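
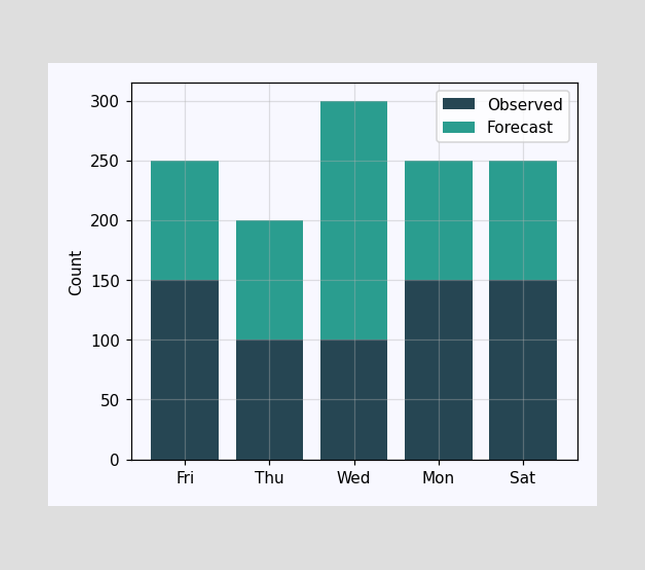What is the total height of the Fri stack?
The Fri stack's top reaches 250 on the y-axis.

250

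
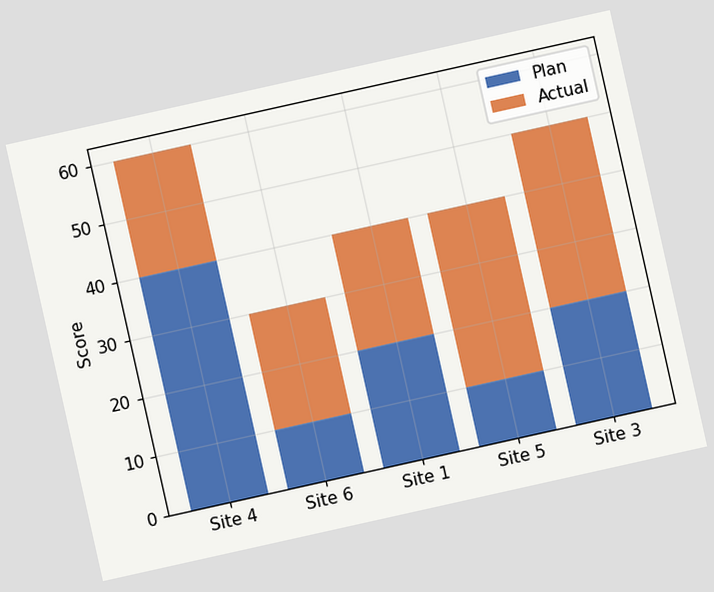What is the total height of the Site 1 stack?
40

The chart is tilted about 13° counter-clockwise. The Site 1 stack's top reaches 40 on the y-axis.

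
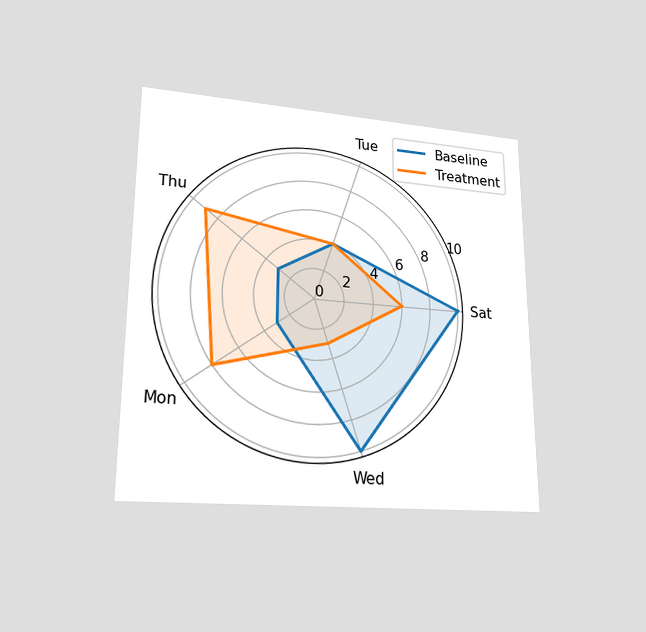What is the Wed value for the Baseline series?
The chart is viewed at a slight angle. On the Wed axis, Baseline reaches 10.

10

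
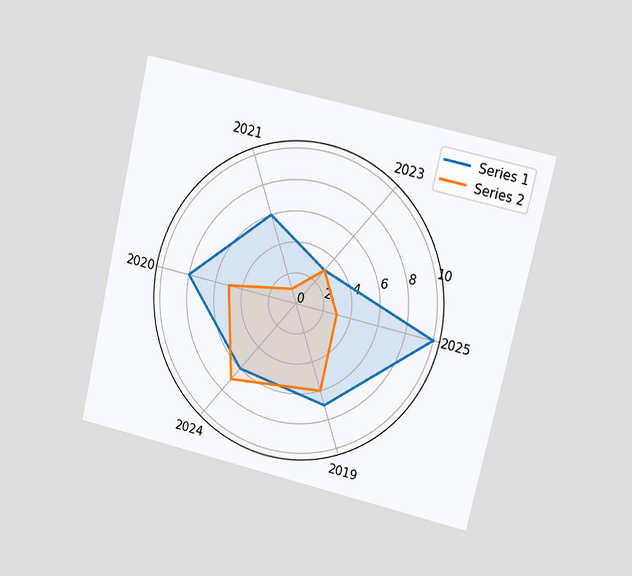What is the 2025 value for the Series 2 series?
The chart is tilted about 13° clockwise and viewed at a slight angle. On the 2025 axis, Series 2 reaches 3.

3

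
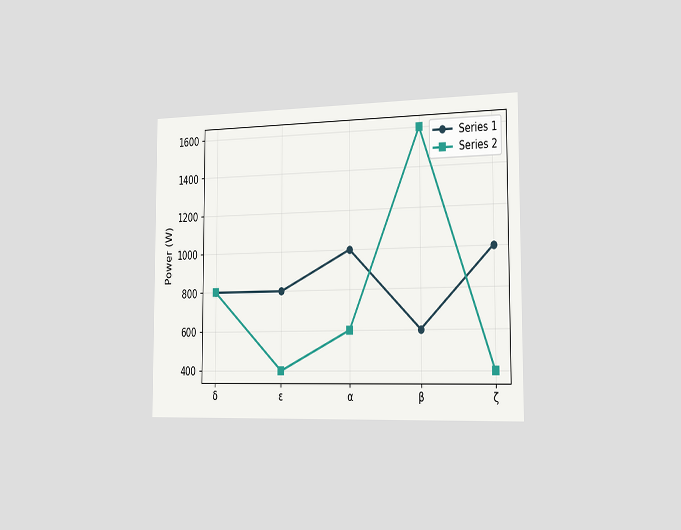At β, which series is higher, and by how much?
Series 2, by 1000W

The chart is viewed slightly from the right. At β, Series 2 sits above the other line by 1000W.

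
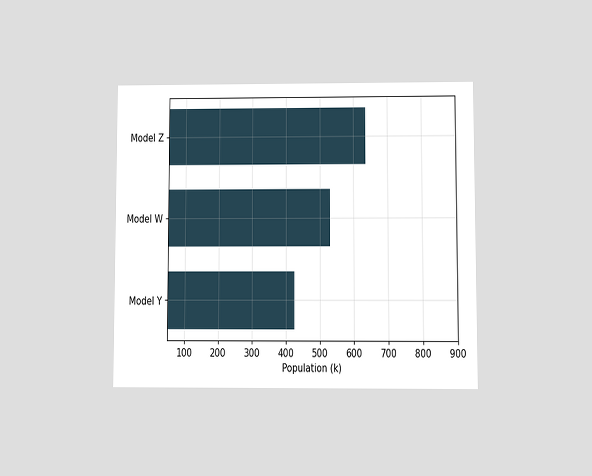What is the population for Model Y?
The chart is viewed at a slight angle. Reading along the chart's x-axis, the Model Y bar reaches 424k.

424k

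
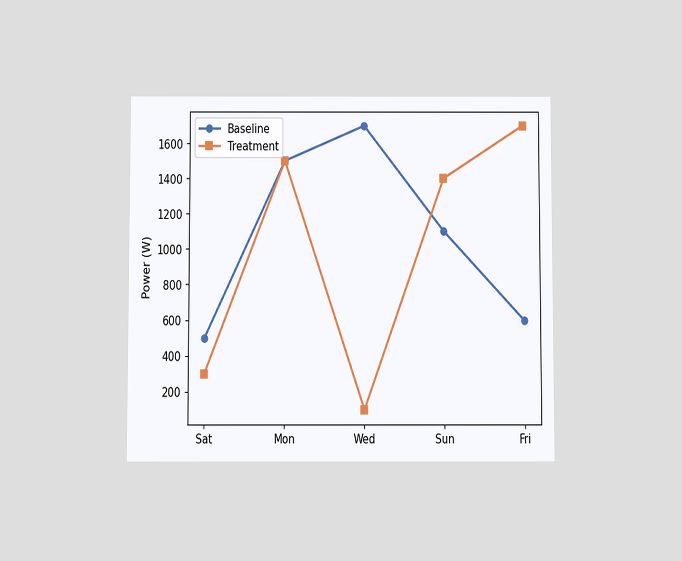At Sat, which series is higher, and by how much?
Baseline, by 200W

The chart is viewed slightly from below. At Sat, Baseline sits above the other line by 200W.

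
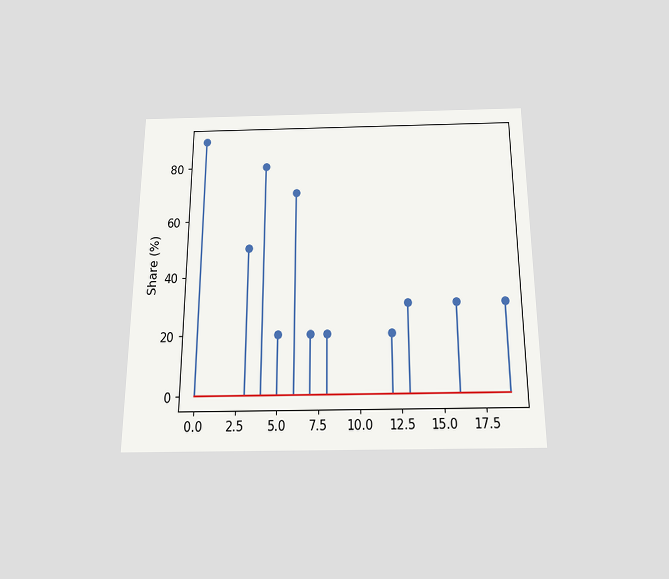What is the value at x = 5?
20%

The chart is viewed slightly from below. The stem at x=5 reaches 20%.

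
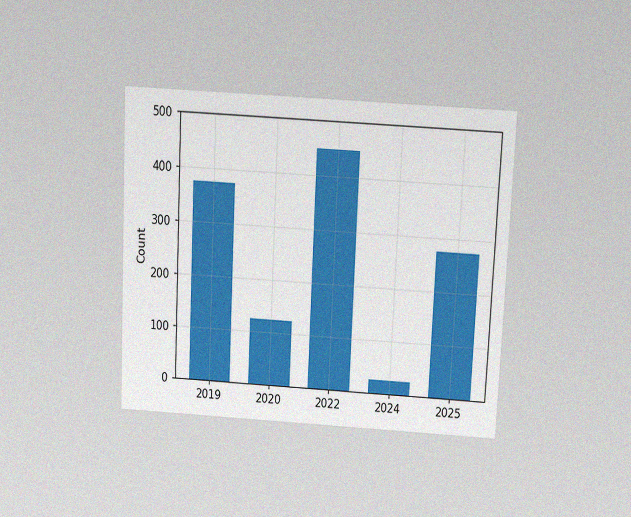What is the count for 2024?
25

The chart is tilted about 3° clockwise and viewed slightly from above, with some photo noise. Reading along the chart's y-axis, the 2024 bar reaches 25.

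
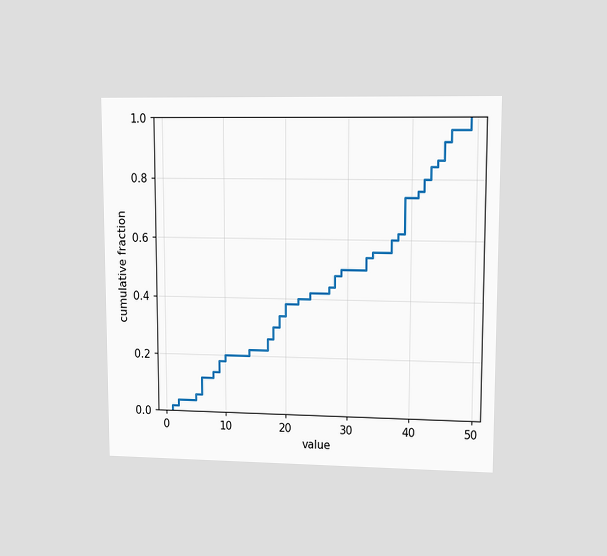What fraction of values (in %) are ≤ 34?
56%

The chart is viewed at a slight angle. At x=34 the ECDF step is at 56%.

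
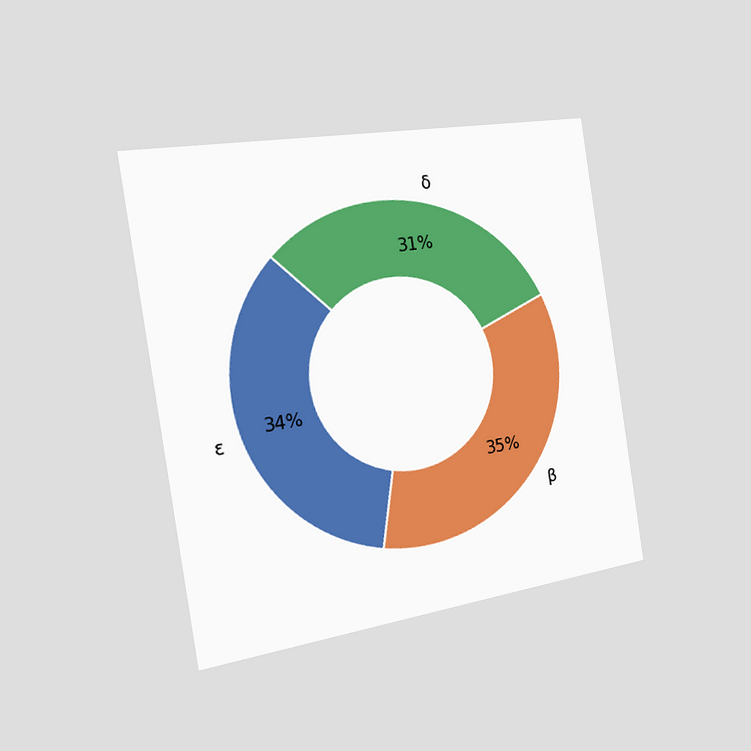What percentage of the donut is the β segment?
The chart is tilted about 9° counter-clockwise and viewed slightly from the left. The β segment takes up 35% of the ring.

35%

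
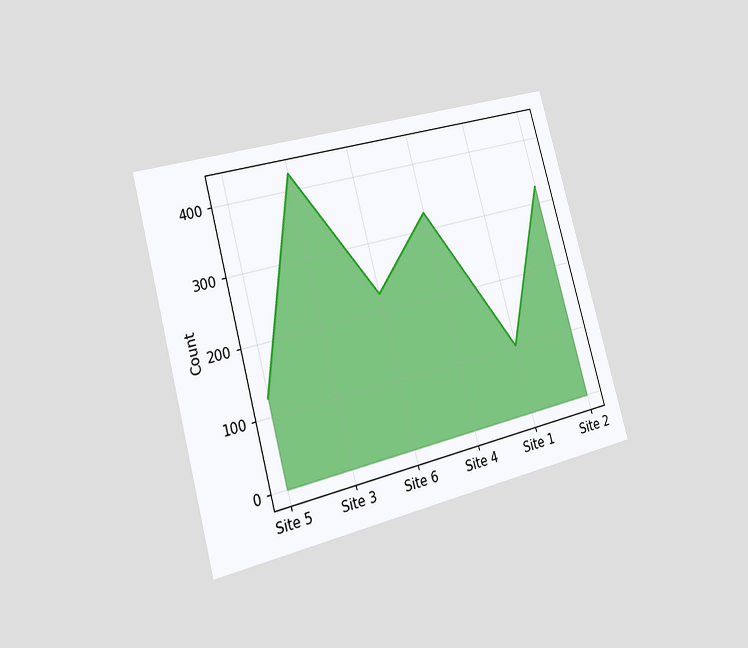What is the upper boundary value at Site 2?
The chart is tilted about 15° counter-clockwise and viewed slightly from the left. At Site 2 the upper boundary is at 325.

325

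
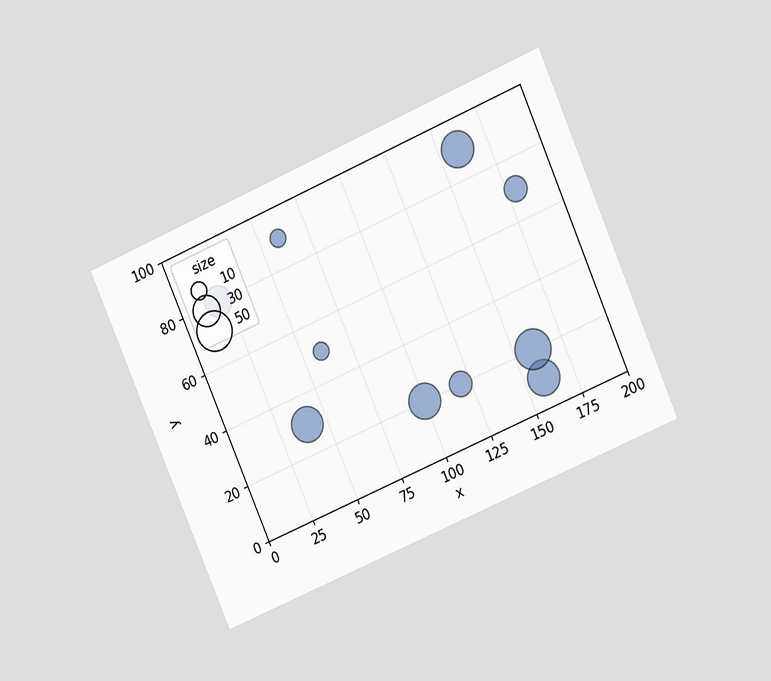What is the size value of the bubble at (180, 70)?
The chart is tilted about 23° counter-clockwise and viewed at a slight angle. Matching the bubble at (180, 70) against the size legend gives 20.

20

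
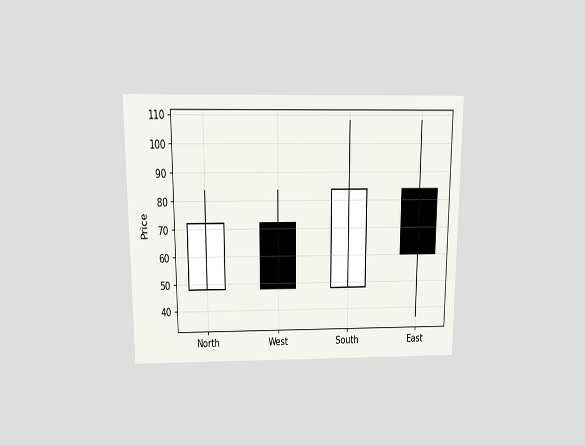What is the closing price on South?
84

The chart is viewed slightly from above. The South candle closes at 84.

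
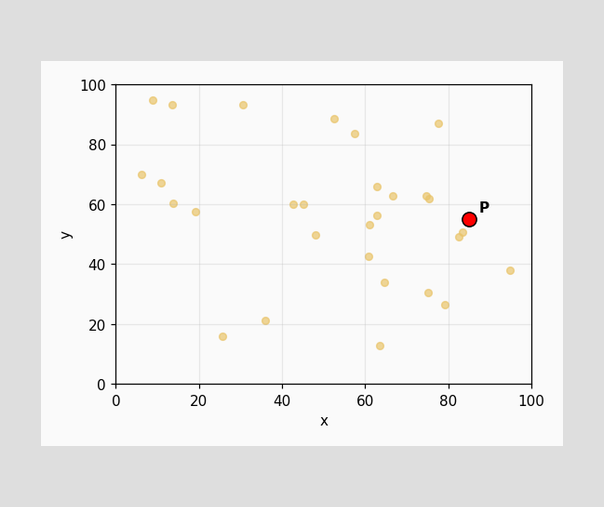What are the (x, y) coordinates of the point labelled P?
Following the gridlines from P to each axis, P sits at (85, 55).

(85, 55)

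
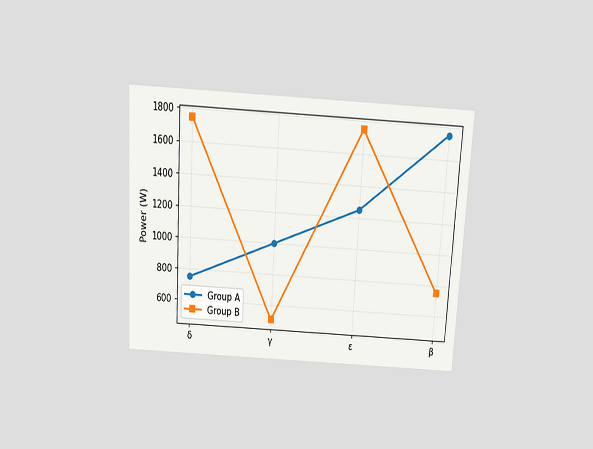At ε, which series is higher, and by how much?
Group B, by 500W

The chart is tilted about 3° clockwise and viewed slightly from above. At ε, Group B sits above the other line by 500W.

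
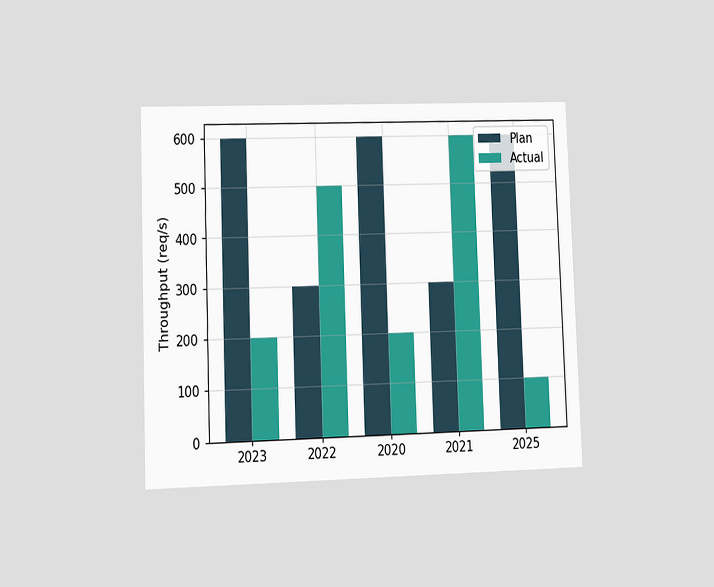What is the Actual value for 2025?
100req/s

The chart is tilted about 2° counter-clockwise and viewed at a slight angle. The Actual bar at 2025 reaches 100req/s on the y-axis.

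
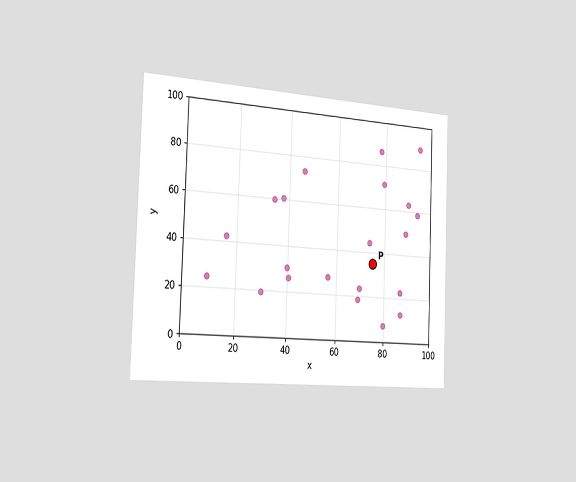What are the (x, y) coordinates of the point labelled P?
(75, 35)

The chart is tilted about 2° clockwise and viewed slightly from the left. Following the gridlines from P to each axis, P sits at (75, 35).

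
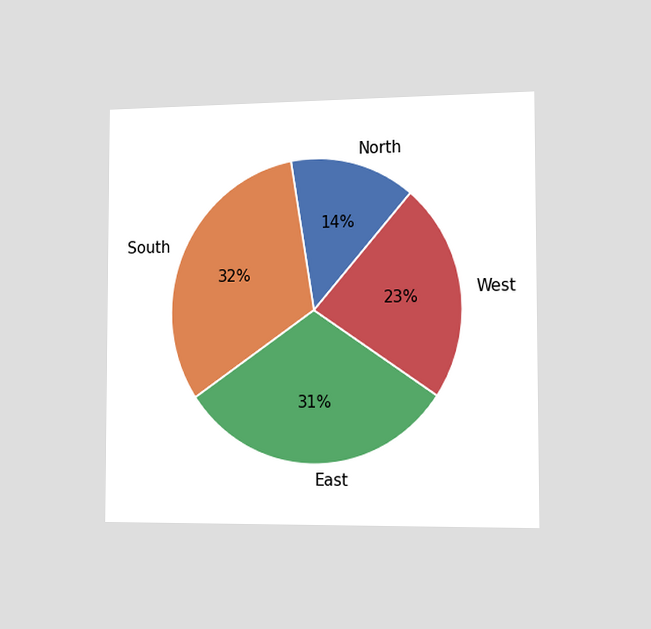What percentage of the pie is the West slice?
The chart is viewed slightly from the right. The West slice takes up 23% of the pie.

23%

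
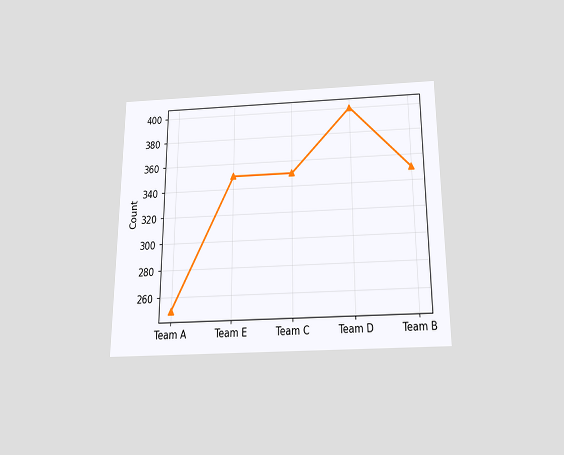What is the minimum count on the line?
The chart is viewed slightly from below. The lowest point is at Team A, and reading across to the y-axis gives 250.

250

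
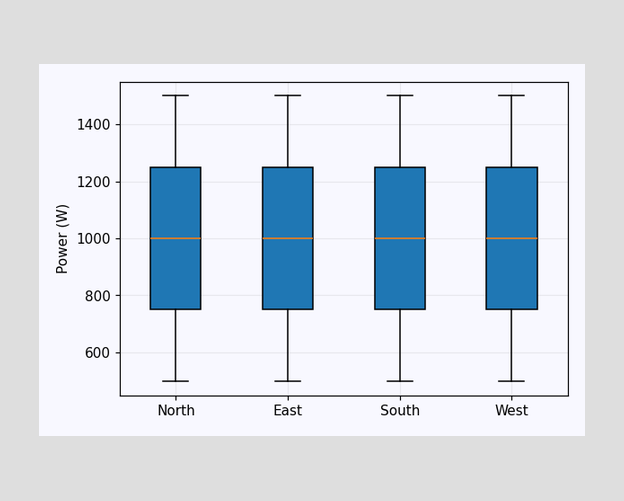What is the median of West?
1000W

The median line in the West box sits at 1000W.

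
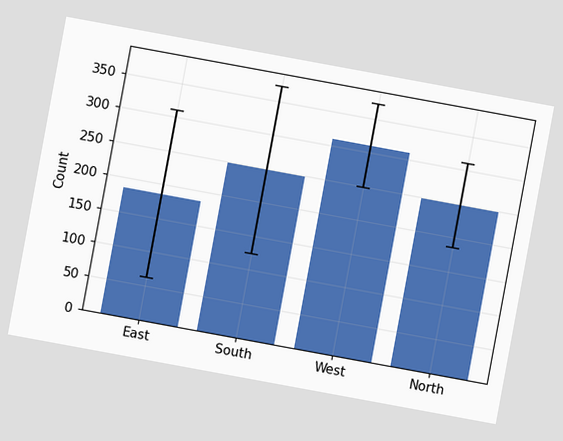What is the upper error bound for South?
The chart is tilted about 10° clockwise. The South bar's upper whisker reaches 372.

372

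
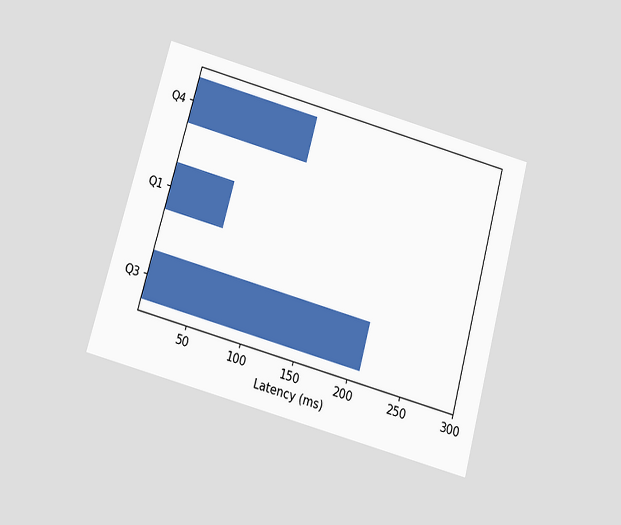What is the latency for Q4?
120ms

The chart is tilted about 15° clockwise and viewed slightly from below. Reading along the chart's x-axis, the Q4 bar reaches 120ms.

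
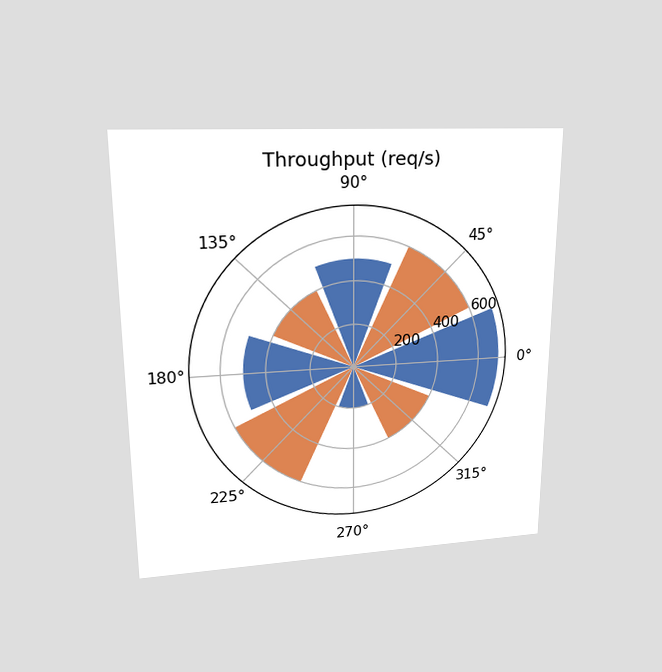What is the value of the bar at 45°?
The chart is viewed at a slight angle. The bar at 45° reaches 600req/s on the radial axis.

600req/s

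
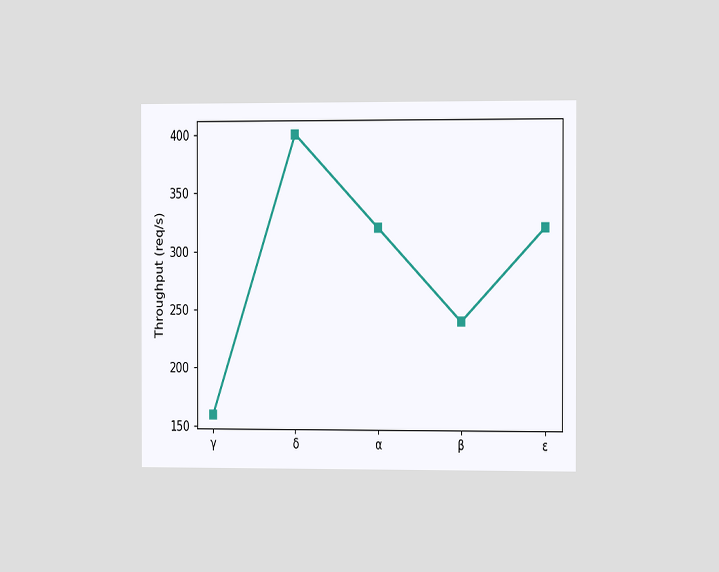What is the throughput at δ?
400req/s

The chart is viewed slightly from the right. At δ, the line is at 400req/s.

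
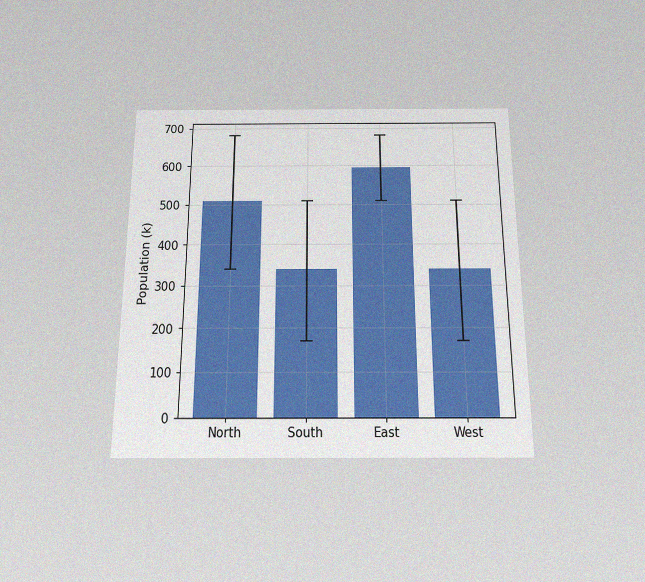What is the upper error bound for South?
510k

The chart is viewed slightly from below, with some photo noise. The South bar's upper whisker reaches 510k.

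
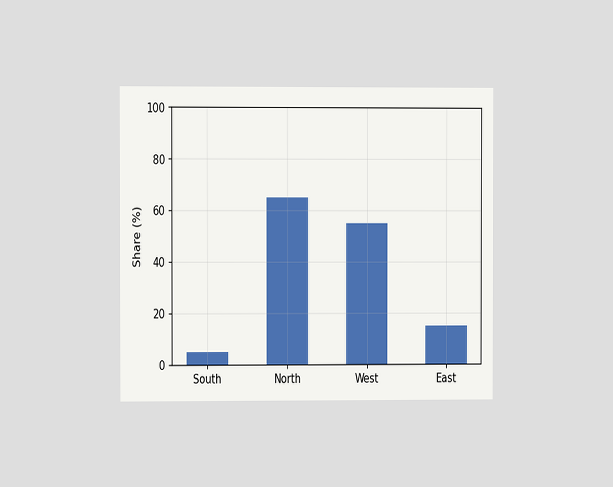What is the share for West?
55%

The chart is viewed at a slight angle. Reading along the chart's y-axis, the West bar reaches 55%.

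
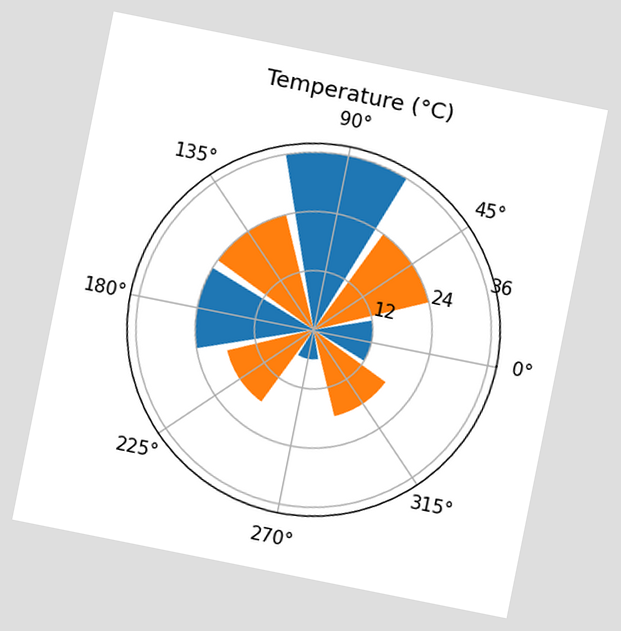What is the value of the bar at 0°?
12°C

The chart is tilted about 11° clockwise. The bar at 0° reaches 12°C on the radial axis.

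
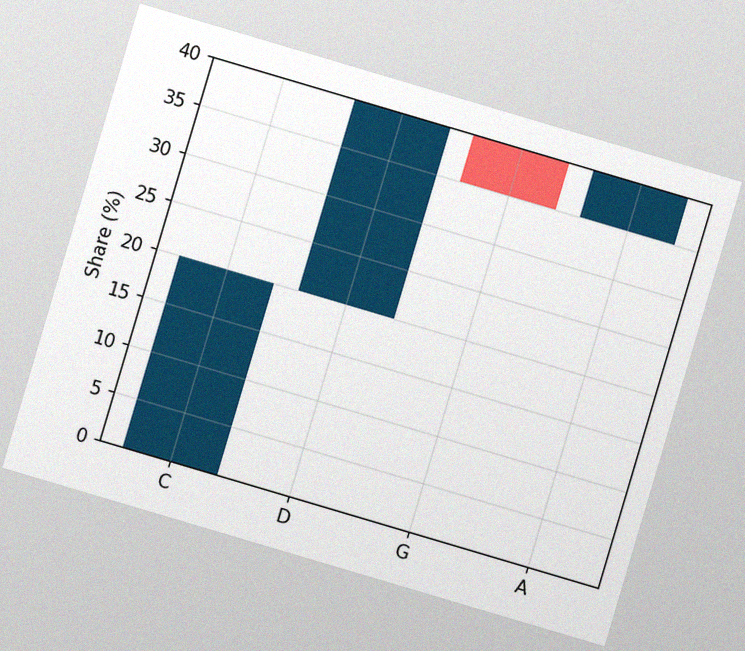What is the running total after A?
40%

The chart is tilted about 17° clockwise, with some photo noise. After A the running total reaches 40%.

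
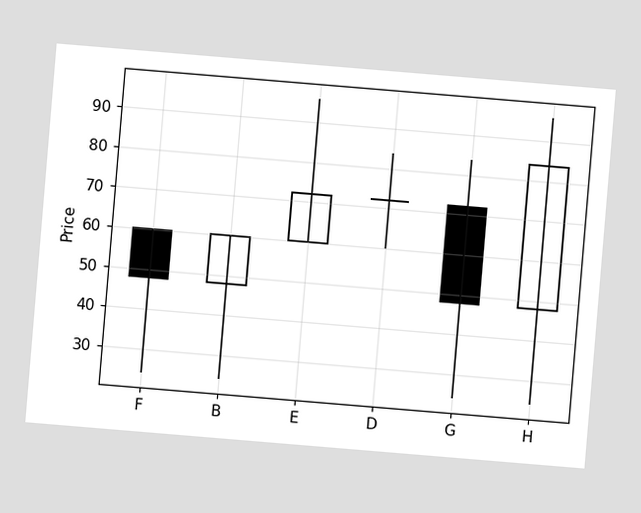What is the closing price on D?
The chart is tilted about 5° clockwise. The D candle closes at 72.

72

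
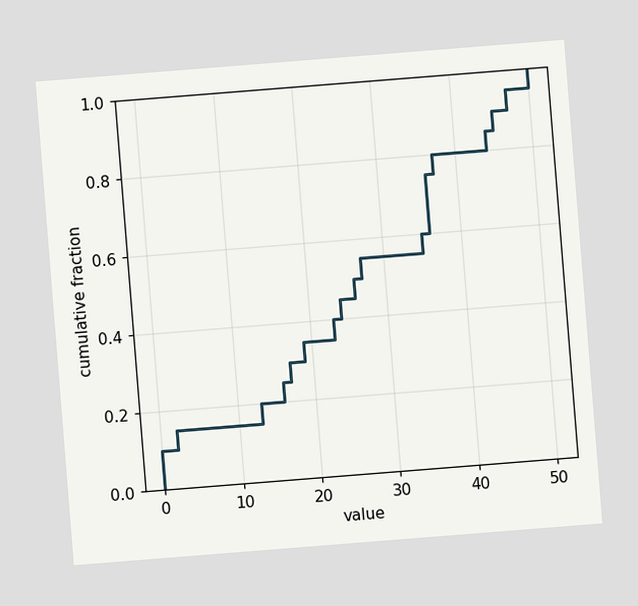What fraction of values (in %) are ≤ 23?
40%

The chart is tilted about 5° counter-clockwise. At x=23 the ECDF step is at 40%.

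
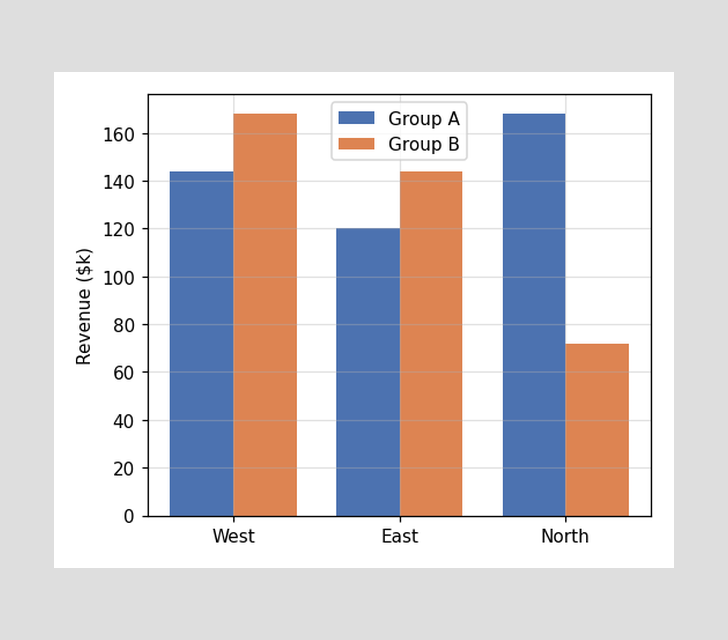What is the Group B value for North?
The Group B bar at North reaches $72k on the y-axis.

$72k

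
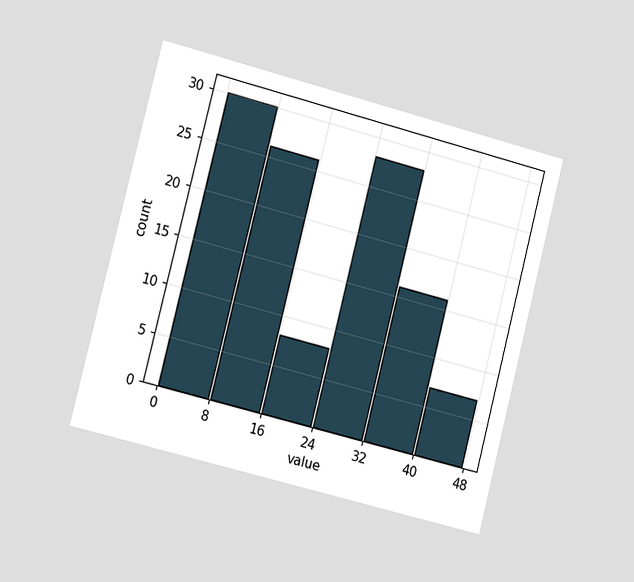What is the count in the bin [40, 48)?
7

The chart is tilted about 14° clockwise and viewed slightly from the left. The [40, 48) bin has height 7.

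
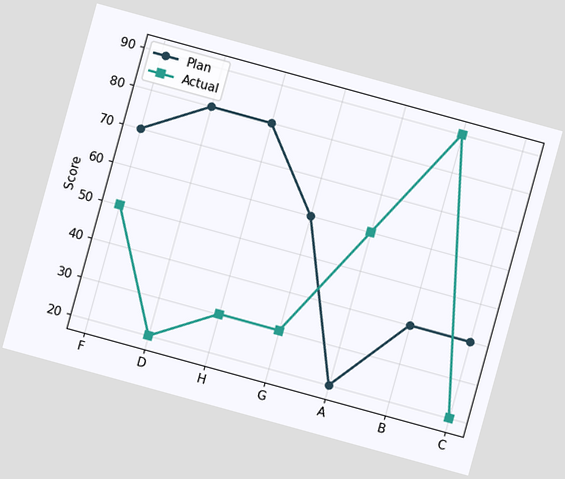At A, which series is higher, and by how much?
Actual, by 40

The chart is tilted about 15° clockwise. At A, Actual sits above the other line by 40.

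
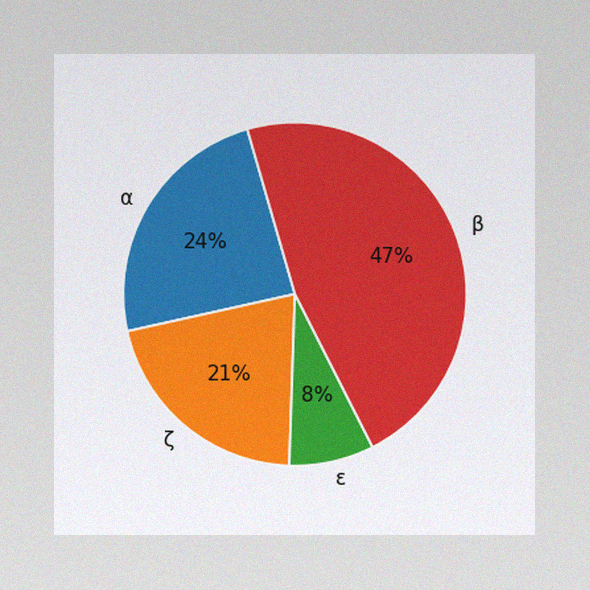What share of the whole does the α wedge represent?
24%

The image has some photo noise and uneven lighting. The α slice takes up 24% of the pie.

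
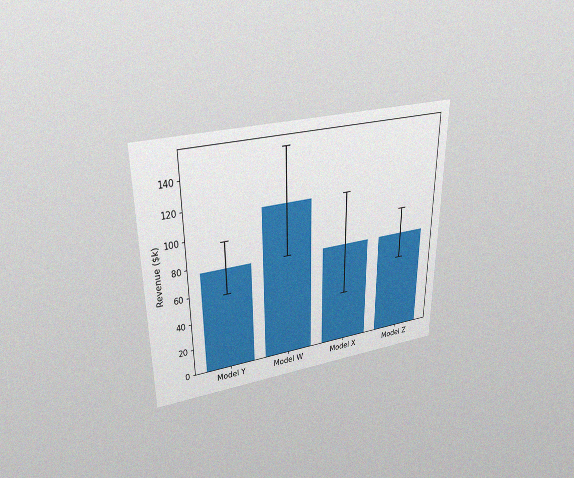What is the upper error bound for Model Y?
$95k

The chart is viewed slightly from above, with some photo noise. The Model Y bar's upper whisker reaches $95k.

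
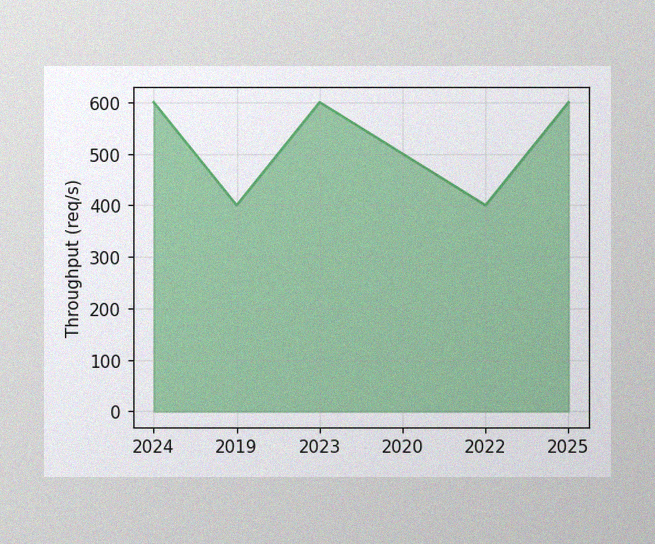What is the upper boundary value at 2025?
The image has some photo noise and uneven lighting. At 2025 the upper boundary is at 600req/s.

600req/s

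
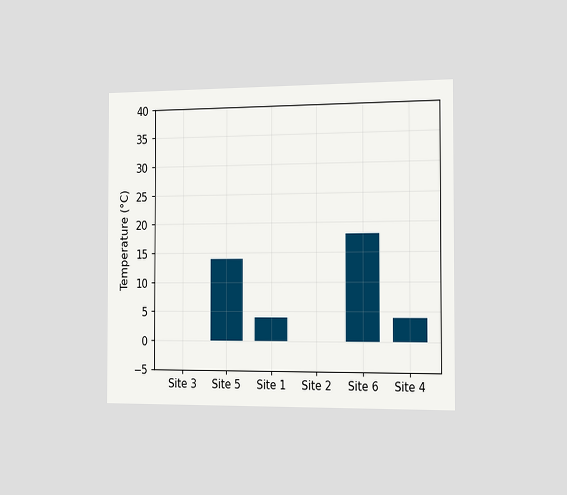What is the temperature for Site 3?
The chart is viewed slightly from the right. Reading along the chart's y-axis, the Site 3 bar reaches 0°C.

0°C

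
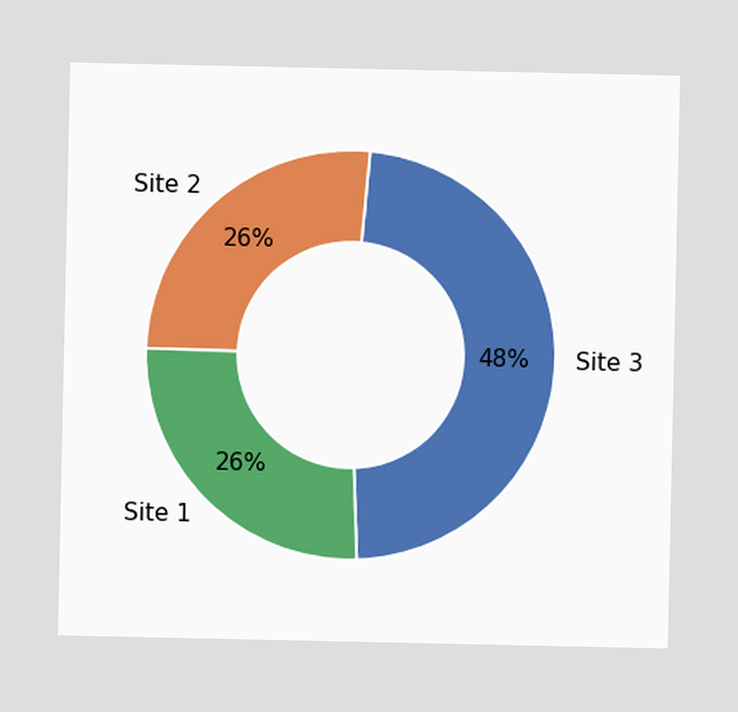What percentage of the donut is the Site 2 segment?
26%

The Site 2 segment takes up 26% of the ring.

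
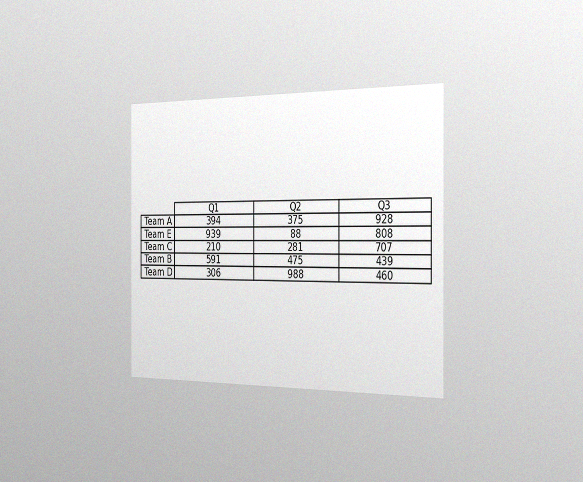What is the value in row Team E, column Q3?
808

The chart is viewed slightly from the right, with some photo noise. The (Team E, Q3) cell reads 808.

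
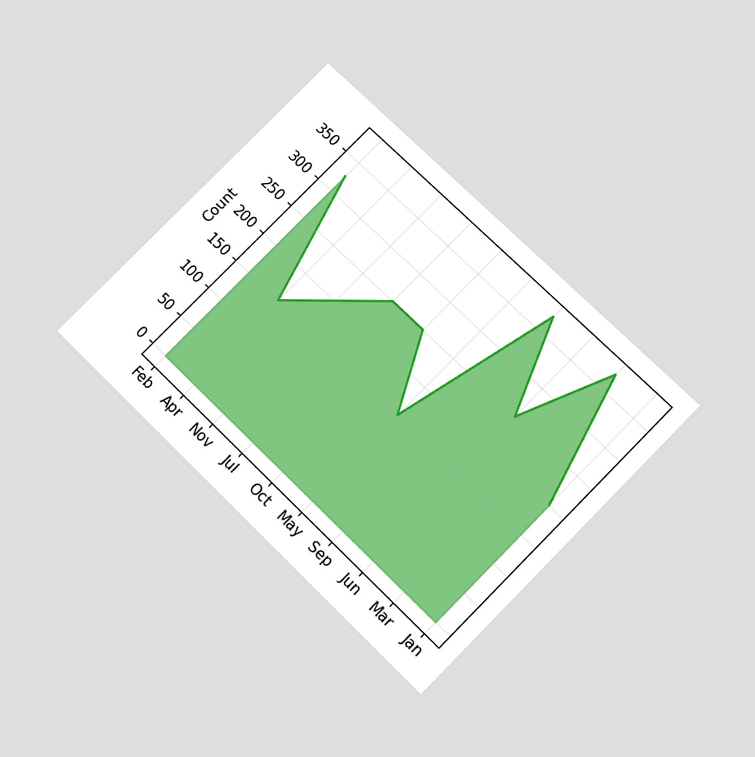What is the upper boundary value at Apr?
The chart is tilted about 45° clockwise and viewed slightly from below. At Apr the upper boundary is at 150.

150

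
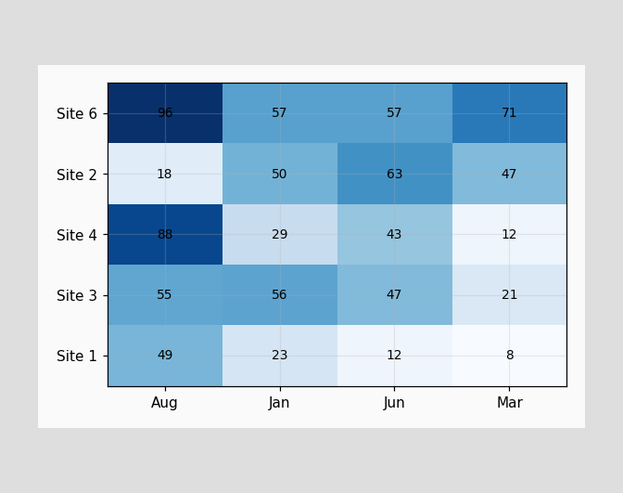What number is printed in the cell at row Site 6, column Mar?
The (Site 6, Mar) cell reads 71.

71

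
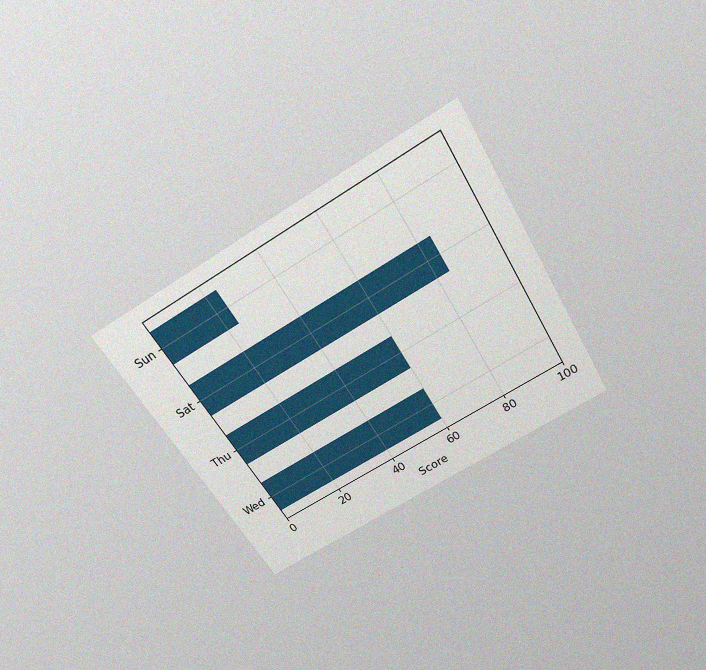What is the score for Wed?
60

The chart is tilted about 31° counter-clockwise and viewed slightly from above, with some photo noise. Reading along the chart's x-axis, the Wed bar reaches 60.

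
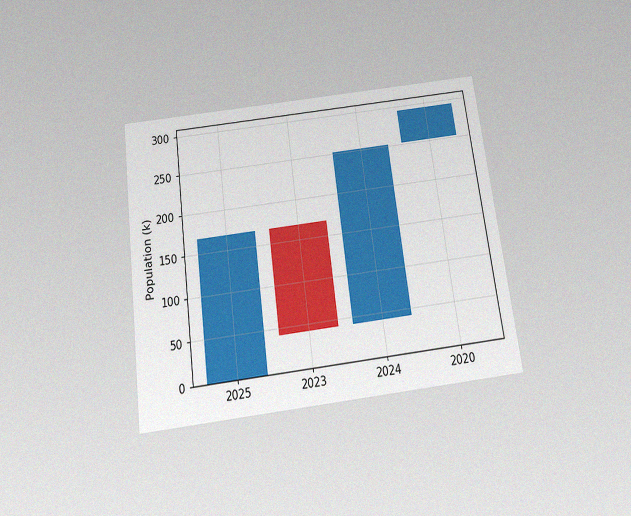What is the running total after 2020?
The chart is tilted about 7° counter-clockwise and viewed slightly from below, with some photo noise. After 2020 the running total reaches 294k.

294k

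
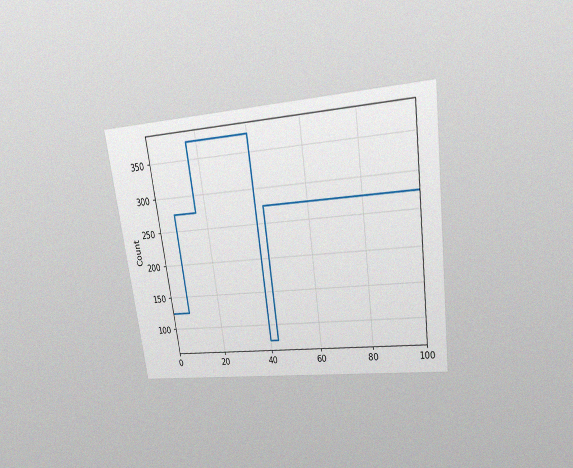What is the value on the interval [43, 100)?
The chart is tilted about 8° counter-clockwise and viewed at a slight angle, with some photo noise. On [43, 100) the step sits at 275.

275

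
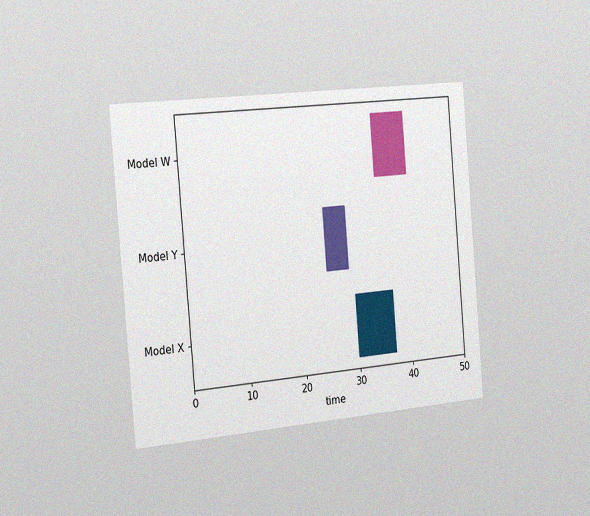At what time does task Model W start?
The chart is tilted about 5° counter-clockwise and viewed slightly from the left, with some photo noise. The Model W bar begins at t=35.

35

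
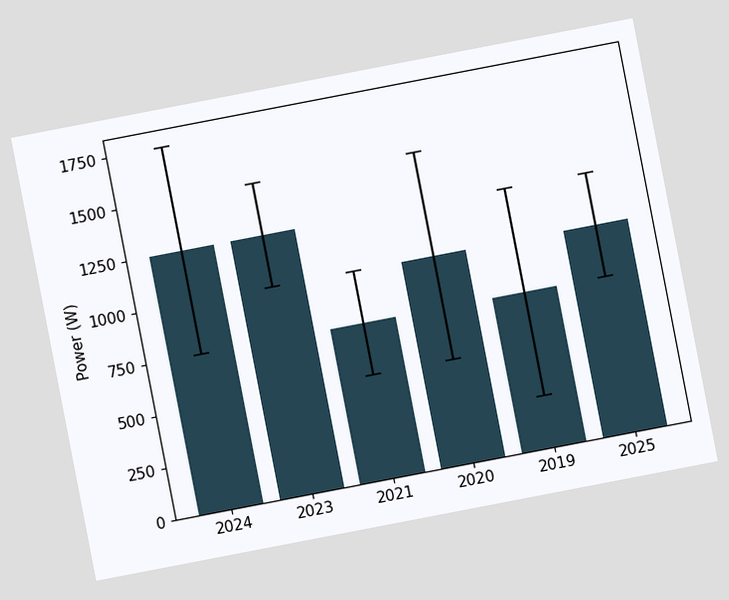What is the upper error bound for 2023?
The chart is tilted about 11° counter-clockwise. The 2023 bar's upper whisker reaches 1500W.

1500W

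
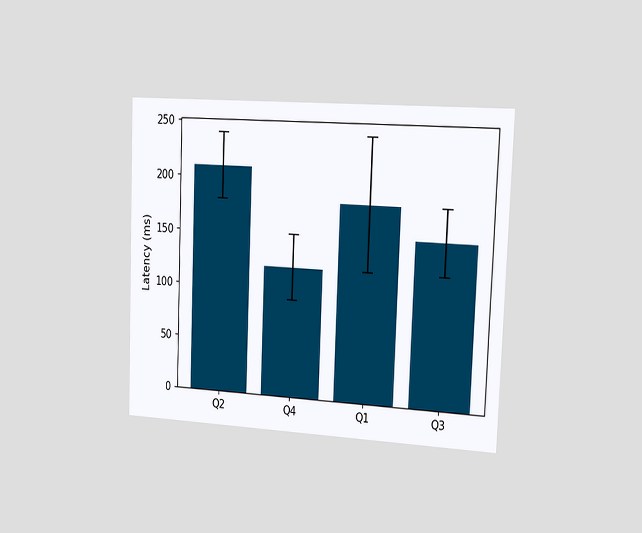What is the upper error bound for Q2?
240ms

The chart is tilted about 2° clockwise and viewed slightly from the right. The Q2 bar's upper whisker reaches 240ms.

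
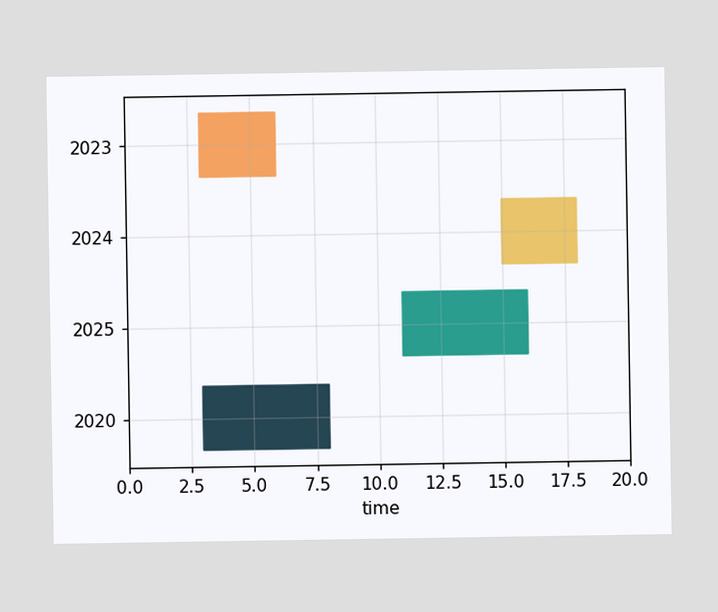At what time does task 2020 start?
The 2020 bar begins at t=3.

3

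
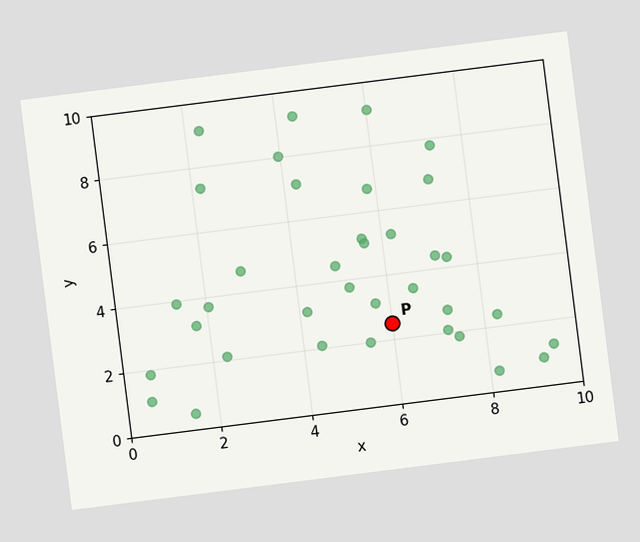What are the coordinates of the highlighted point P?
(6, 2.5)

The chart is tilted about 7° counter-clockwise. Following the gridlines from P to each axis, P sits at (6, 2.5).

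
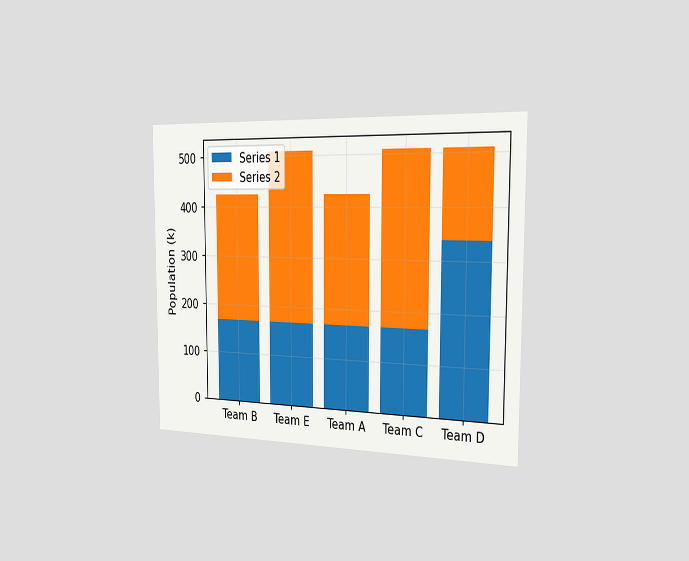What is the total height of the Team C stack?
510k

The chart is viewed slightly from the right. The Team C stack's top reaches 510k on the y-axis.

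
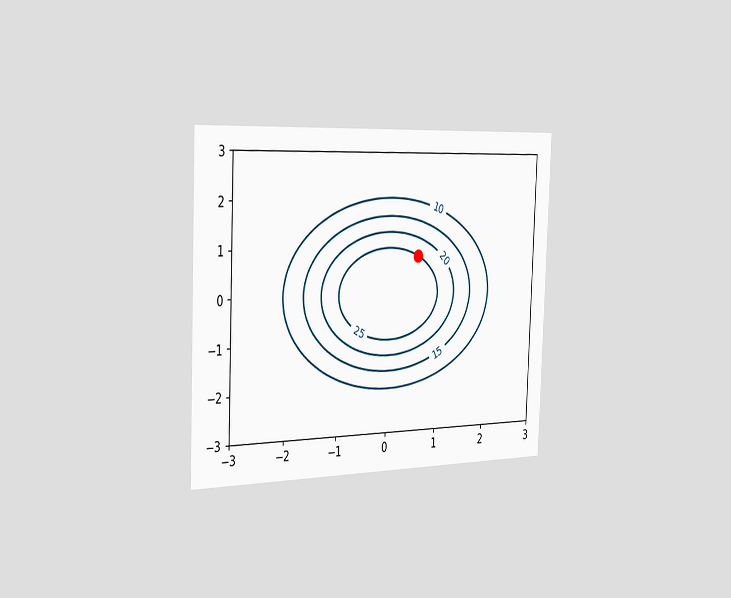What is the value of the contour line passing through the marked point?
The chart is tilted about 2° clockwise and viewed slightly from the left. The marked point sits on the contour labelled 25.

25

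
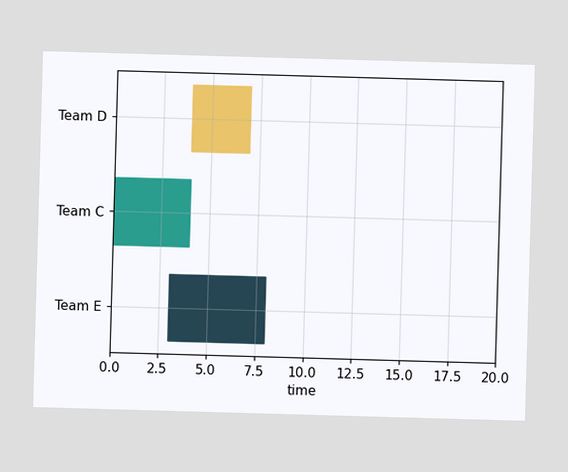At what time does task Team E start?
The Team E bar begins at t=3.

3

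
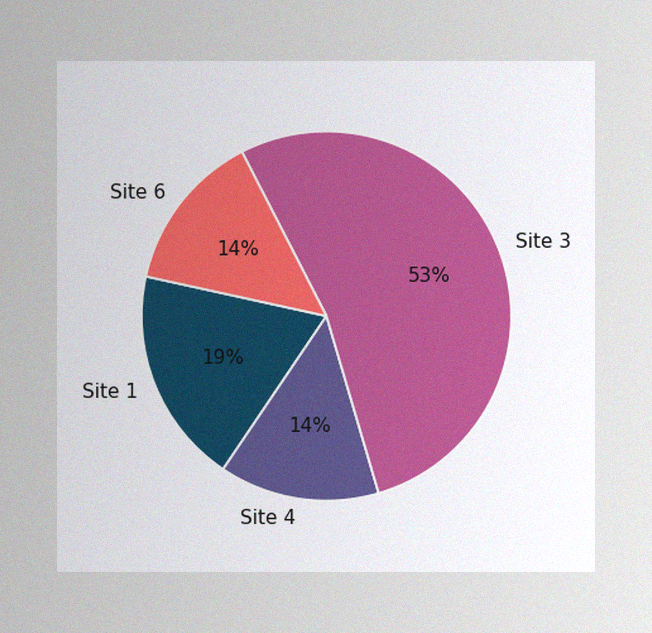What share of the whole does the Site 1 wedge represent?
The image has some photo noise and uneven lighting. The Site 1 slice takes up 19% of the pie.

19%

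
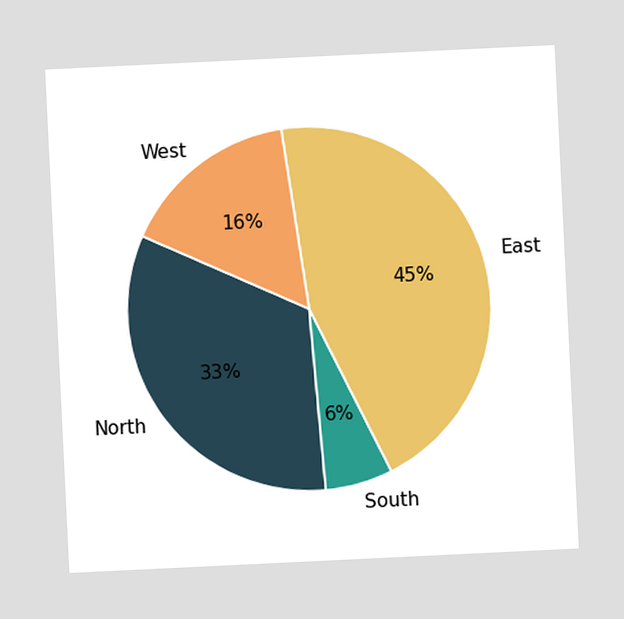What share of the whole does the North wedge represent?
The chart is tilted about 3° counter-clockwise. The North slice takes up 33% of the pie.

33%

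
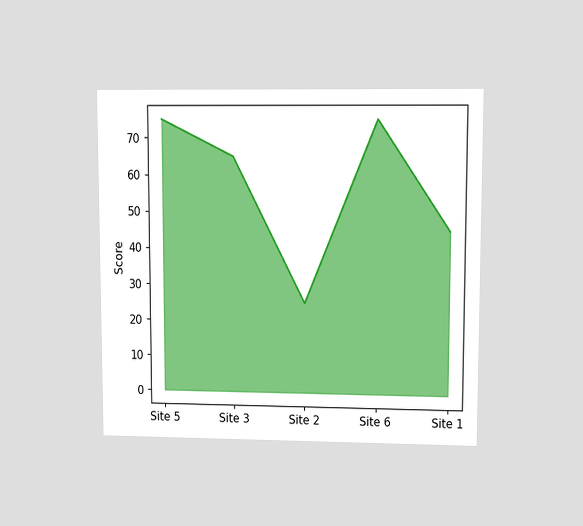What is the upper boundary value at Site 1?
45

The chart is viewed at a slight angle. At Site 1 the upper boundary is at 45.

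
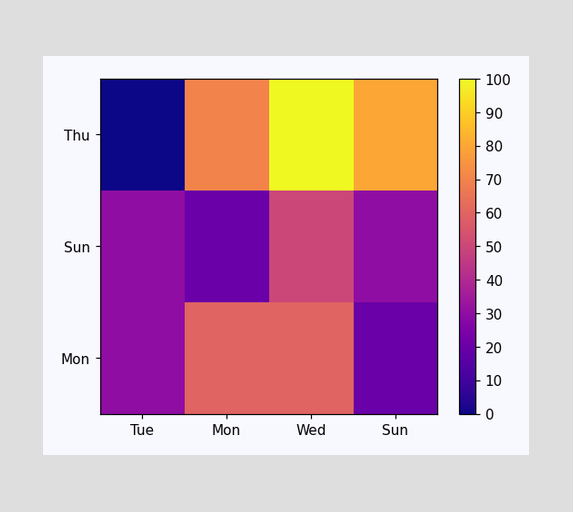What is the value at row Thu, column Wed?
100

Matching cell (Thu, Wed) against the colorbar gives 100.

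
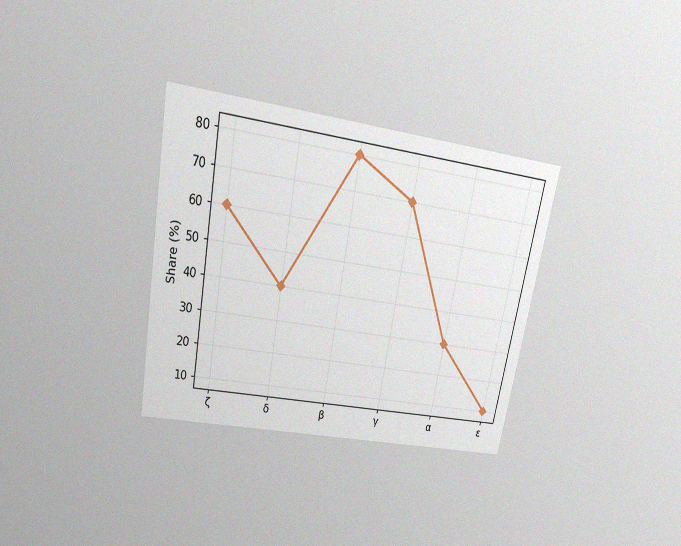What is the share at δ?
The chart is tilted about 11° clockwise and viewed slightly from above, with some photo noise. At δ, the line is at 40%.

40%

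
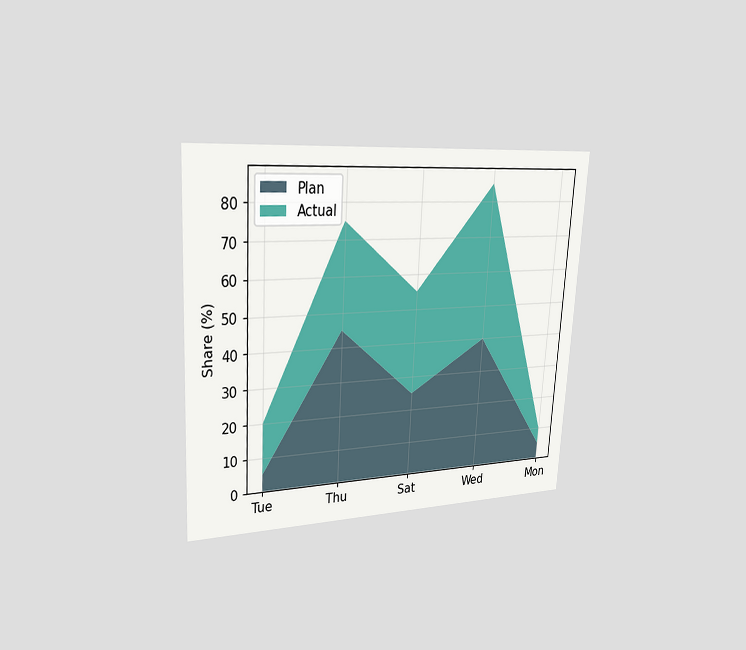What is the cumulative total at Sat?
55%

The chart is tilted about 3° clockwise and viewed slightly from the left. The stacked total at Sat reaches 55%.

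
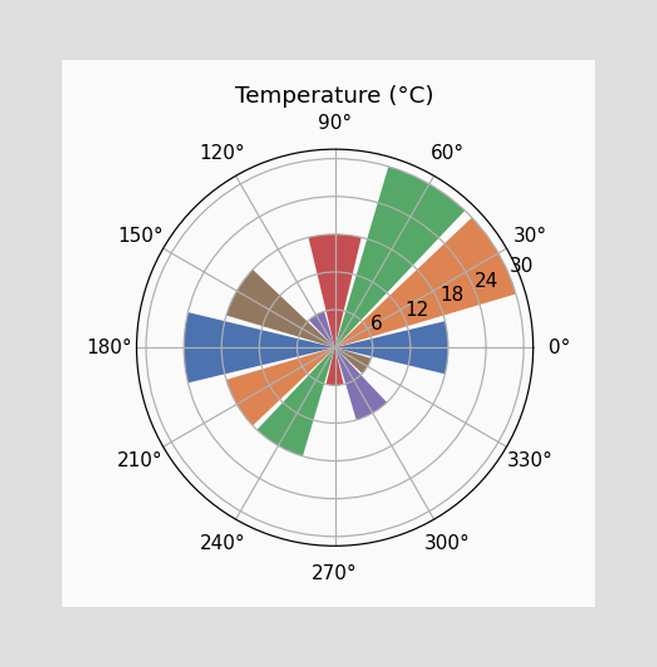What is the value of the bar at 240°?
The bar at 240° reaches 18°C on the radial axis.

18°C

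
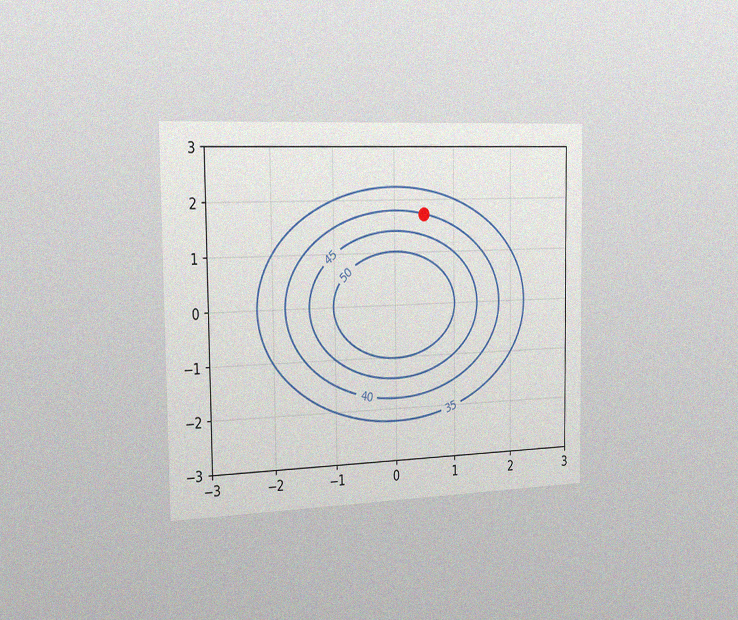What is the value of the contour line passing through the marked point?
The chart is viewed slightly from the left, with some photo noise. The marked point sits on the contour labelled 40.

40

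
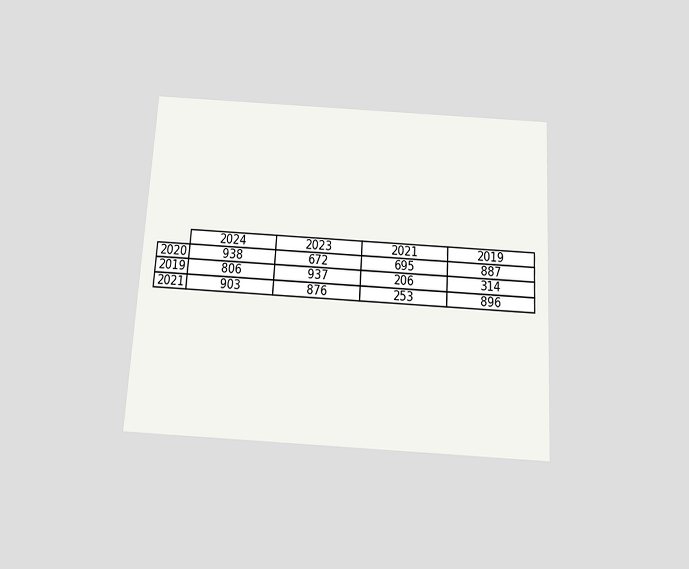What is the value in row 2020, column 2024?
The chart is tilted about 3° clockwise and viewed slightly from below. The (2020, 2024) cell reads 938.

938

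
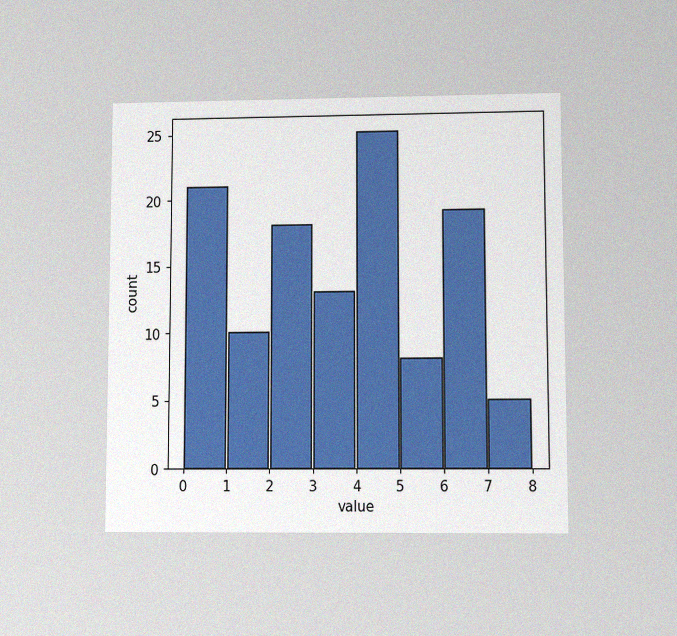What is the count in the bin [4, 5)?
25

The chart is viewed at a slight angle, with some photo noise. The [4, 5) bin has height 25.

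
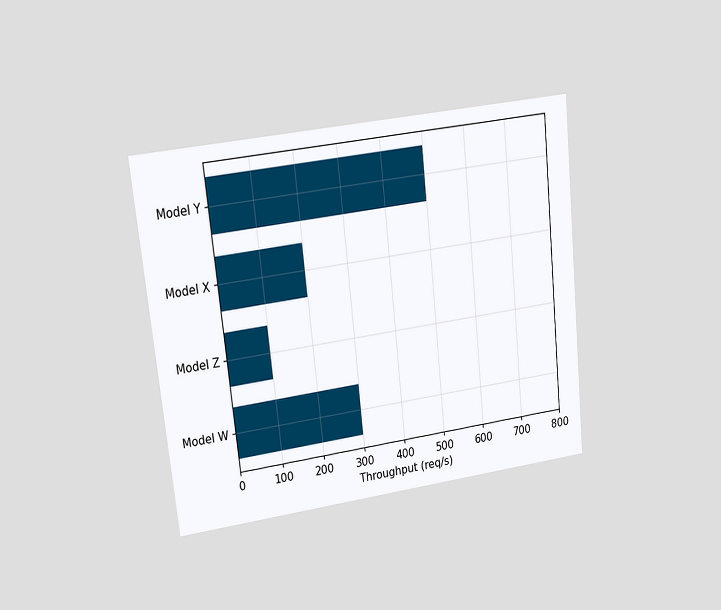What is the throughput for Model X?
200req/s

The chart is tilted about 6° counter-clockwise and viewed at a slight angle. Reading along the chart's x-axis, the Model X bar reaches 200req/s.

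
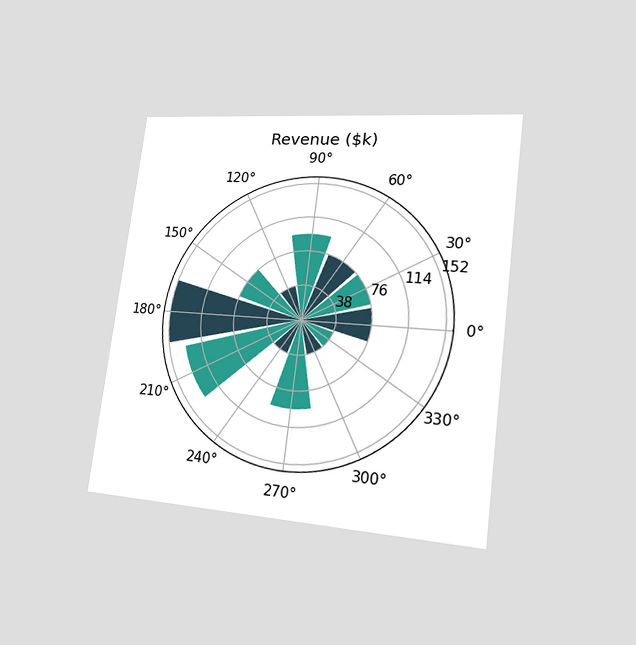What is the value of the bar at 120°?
The chart is tilted about 7° clockwise and viewed slightly from the right. The bar at 120° reaches $38k on the radial axis.

$38k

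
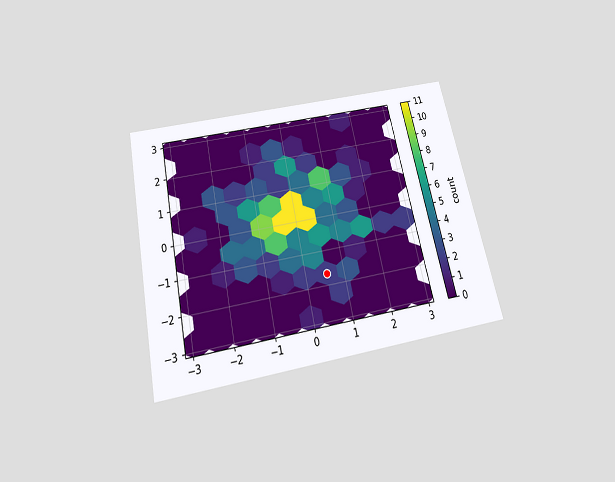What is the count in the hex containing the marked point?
2

The chart is tilted about 12° counter-clockwise and viewed slightly from below. The marked hex reads 2 on the colorbar.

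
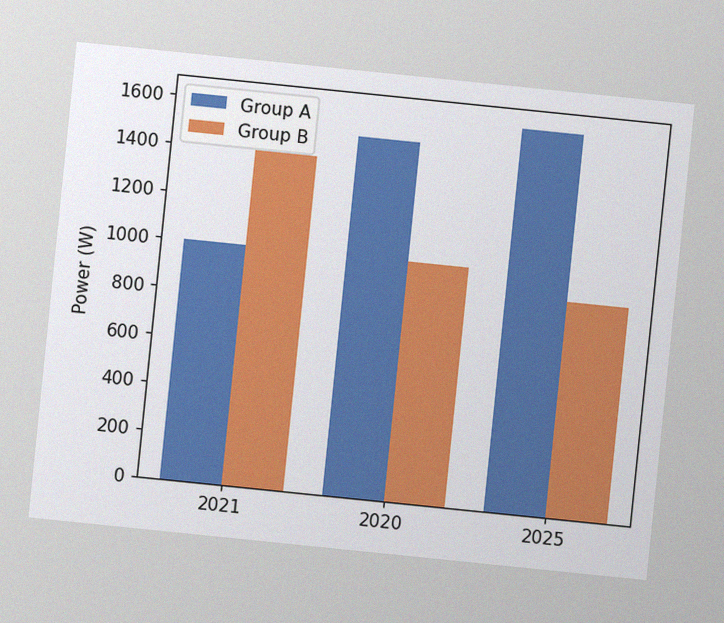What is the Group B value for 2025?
The chart is tilted about 6° clockwise, with some photo noise. The Group B bar at 2025 reaches 900W on the y-axis.

900W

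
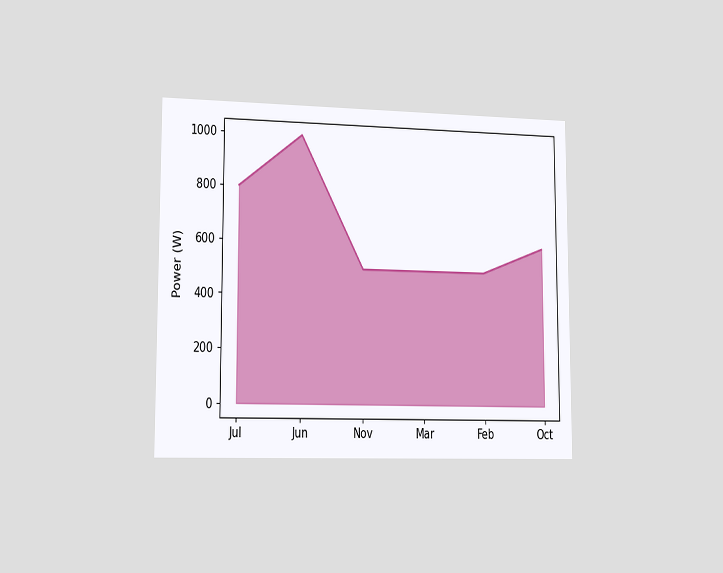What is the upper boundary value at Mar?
500W

The chart is viewed slightly from the left. At Mar the upper boundary is at 500W.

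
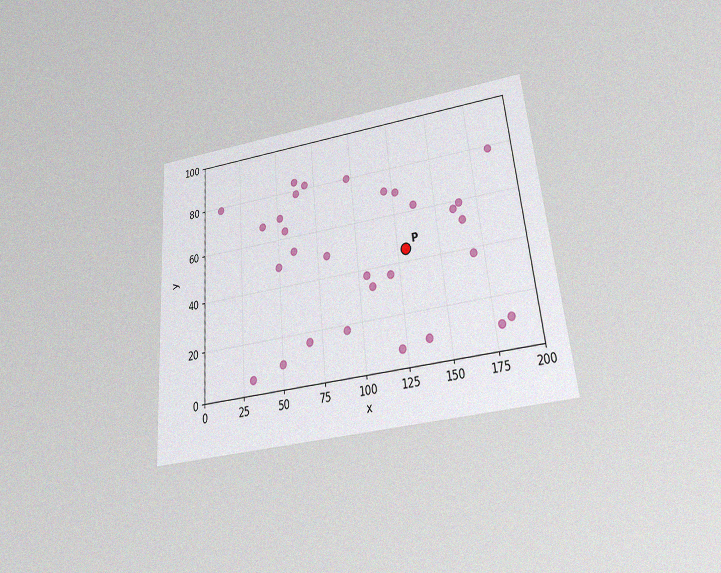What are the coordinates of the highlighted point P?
(130, 45)

The chart is tilted about 5° counter-clockwise and viewed slightly from below, with some photo noise. Following the gridlines from P to each axis, P sits at (130, 45).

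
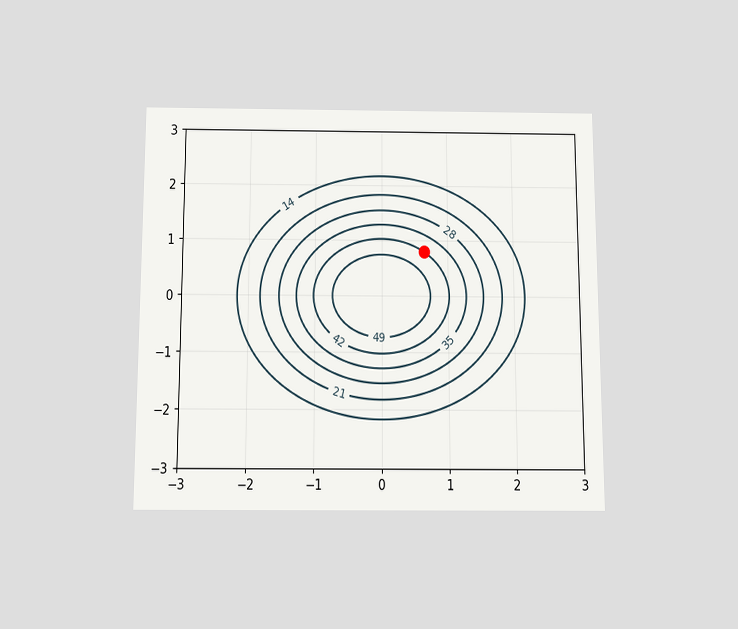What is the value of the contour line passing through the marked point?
The chart is viewed slightly from below. The marked point sits on the contour labelled 42.

42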